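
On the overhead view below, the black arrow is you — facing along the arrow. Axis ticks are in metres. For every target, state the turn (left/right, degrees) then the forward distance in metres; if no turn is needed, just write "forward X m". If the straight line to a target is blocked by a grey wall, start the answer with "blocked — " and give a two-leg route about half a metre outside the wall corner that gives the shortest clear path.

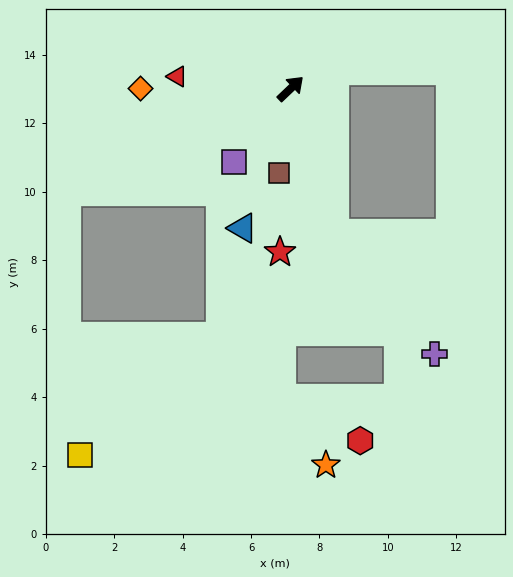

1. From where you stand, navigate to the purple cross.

blocked — turn right 116°, forward 4.4 m, then turn left 22°, forward 4.6 m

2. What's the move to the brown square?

turn right 141°, forward 2.5 m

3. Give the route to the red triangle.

turn left 130°, forward 3.3 m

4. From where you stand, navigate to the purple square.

turn right 171°, forward 2.7 m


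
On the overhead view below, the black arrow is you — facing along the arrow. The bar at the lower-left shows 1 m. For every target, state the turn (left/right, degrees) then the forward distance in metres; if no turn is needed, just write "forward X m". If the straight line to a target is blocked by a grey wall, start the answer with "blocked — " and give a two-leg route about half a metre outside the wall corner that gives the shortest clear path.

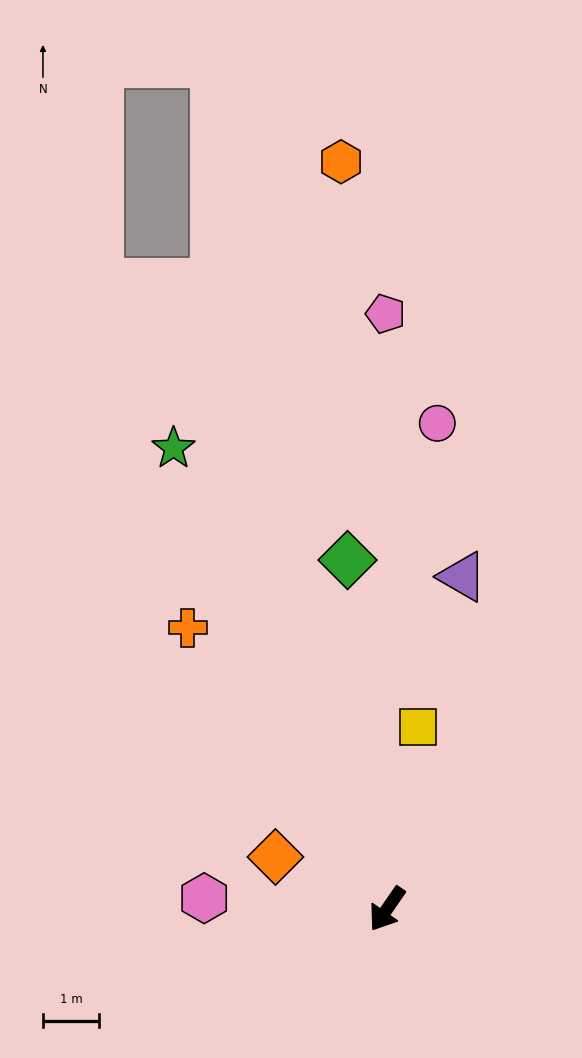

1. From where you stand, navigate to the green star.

turn right 121°, forward 9.1 m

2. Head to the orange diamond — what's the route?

turn right 80°, forward 2.2 m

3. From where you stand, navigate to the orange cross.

turn right 110°, forward 6.2 m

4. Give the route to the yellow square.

turn right 155°, forward 3.3 m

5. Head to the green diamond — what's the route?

turn right 139°, forward 6.3 m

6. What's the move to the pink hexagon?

turn right 59°, forward 3.3 m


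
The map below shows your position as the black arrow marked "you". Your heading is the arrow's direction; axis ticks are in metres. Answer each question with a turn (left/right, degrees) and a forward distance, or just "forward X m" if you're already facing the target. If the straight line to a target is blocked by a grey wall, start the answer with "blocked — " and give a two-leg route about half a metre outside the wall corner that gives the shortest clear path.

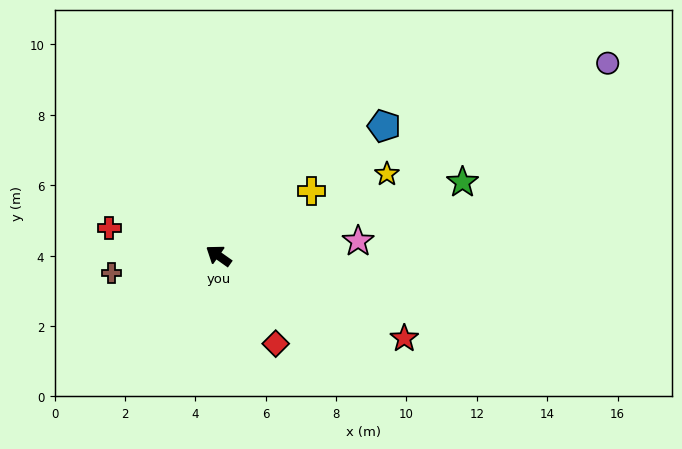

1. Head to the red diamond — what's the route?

turn left 158°, forward 3.0 m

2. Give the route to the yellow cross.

turn right 110°, forward 3.2 m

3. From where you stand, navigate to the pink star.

turn right 139°, forward 4.0 m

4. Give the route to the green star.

turn right 128°, forward 7.2 m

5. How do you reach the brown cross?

turn left 44°, forward 3.1 m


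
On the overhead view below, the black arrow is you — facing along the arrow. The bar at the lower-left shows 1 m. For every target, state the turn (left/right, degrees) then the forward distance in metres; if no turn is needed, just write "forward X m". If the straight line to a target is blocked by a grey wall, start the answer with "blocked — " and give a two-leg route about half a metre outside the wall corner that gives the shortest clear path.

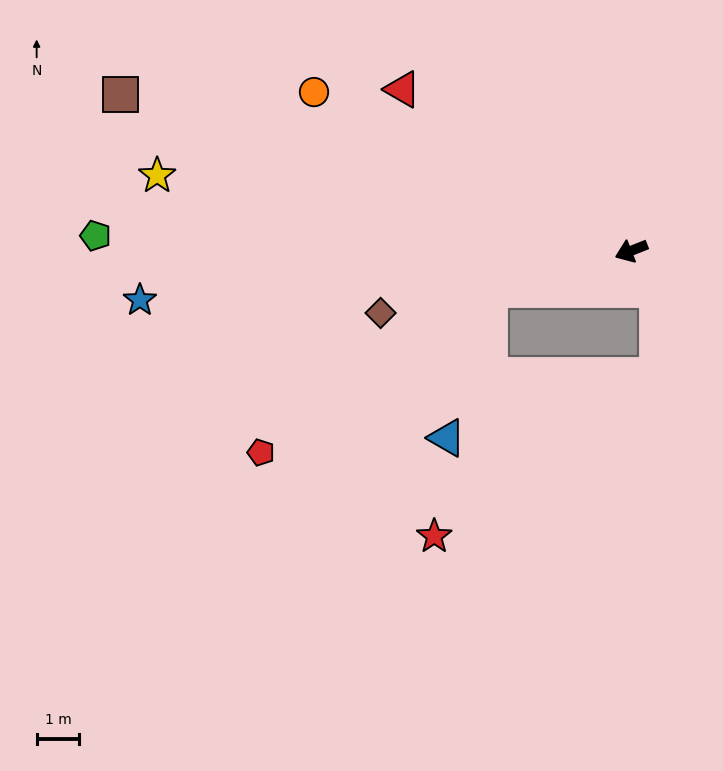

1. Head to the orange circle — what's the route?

turn right 48°, forward 8.3 m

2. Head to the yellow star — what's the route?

turn right 31°, forward 11.3 m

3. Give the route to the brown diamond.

turn right 8°, forward 6.1 m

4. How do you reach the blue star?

turn right 16°, forward 11.6 m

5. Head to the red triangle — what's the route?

turn right 57°, forward 6.6 m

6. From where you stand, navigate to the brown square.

turn right 39°, forward 12.5 m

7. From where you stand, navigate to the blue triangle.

blocked — turn right 6°, forward 3.4 m, then turn left 58°, forward 3.6 m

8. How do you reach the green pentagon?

turn right 23°, forward 12.6 m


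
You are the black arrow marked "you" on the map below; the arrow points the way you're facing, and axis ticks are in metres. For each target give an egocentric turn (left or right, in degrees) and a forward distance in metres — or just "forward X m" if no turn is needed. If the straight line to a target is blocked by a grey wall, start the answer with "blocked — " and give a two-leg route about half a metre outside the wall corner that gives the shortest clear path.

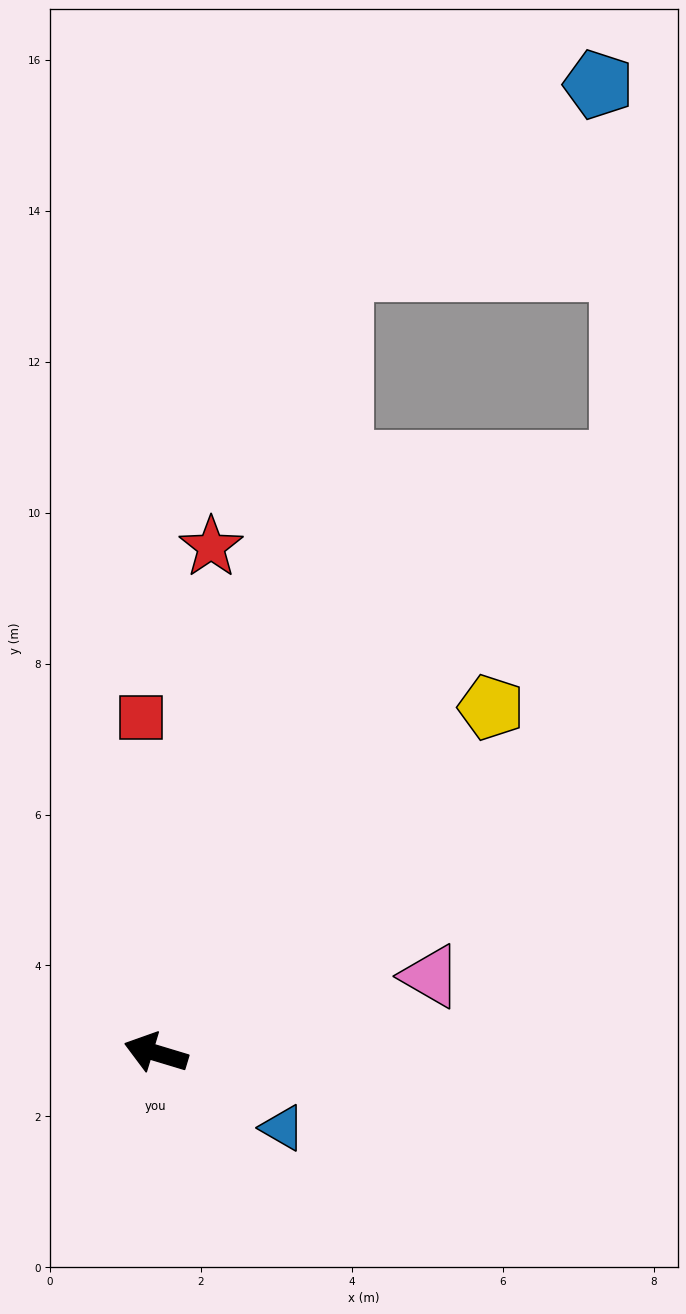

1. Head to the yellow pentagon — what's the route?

turn right 117°, forward 6.4 m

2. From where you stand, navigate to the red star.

turn right 79°, forward 6.7 m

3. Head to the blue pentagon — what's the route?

blocked — turn right 86°, forward 10.7 m, then turn right 42°, forward 4.2 m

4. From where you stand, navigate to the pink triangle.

turn right 148°, forward 3.8 m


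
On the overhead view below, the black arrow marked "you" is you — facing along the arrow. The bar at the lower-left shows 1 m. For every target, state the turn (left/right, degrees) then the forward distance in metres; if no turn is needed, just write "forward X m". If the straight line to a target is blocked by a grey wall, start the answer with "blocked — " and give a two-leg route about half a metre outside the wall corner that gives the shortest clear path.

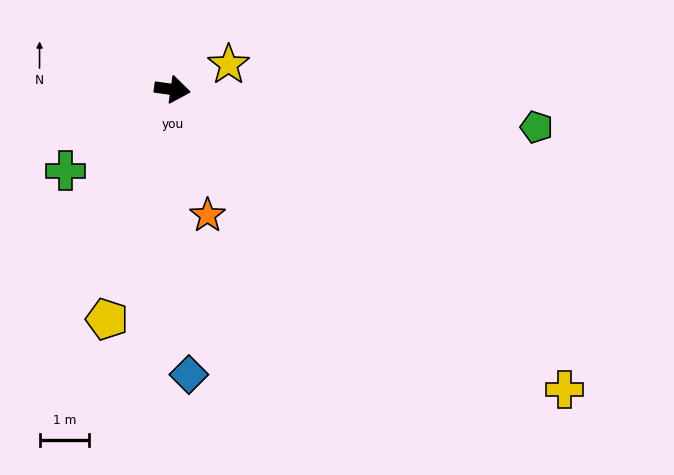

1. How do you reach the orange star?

turn right 66°, forward 2.6 m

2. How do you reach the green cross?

turn right 135°, forward 2.7 m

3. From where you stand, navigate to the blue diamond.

turn right 79°, forward 5.7 m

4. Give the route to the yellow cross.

turn right 29°, forward 9.9 m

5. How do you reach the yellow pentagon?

turn right 98°, forward 4.8 m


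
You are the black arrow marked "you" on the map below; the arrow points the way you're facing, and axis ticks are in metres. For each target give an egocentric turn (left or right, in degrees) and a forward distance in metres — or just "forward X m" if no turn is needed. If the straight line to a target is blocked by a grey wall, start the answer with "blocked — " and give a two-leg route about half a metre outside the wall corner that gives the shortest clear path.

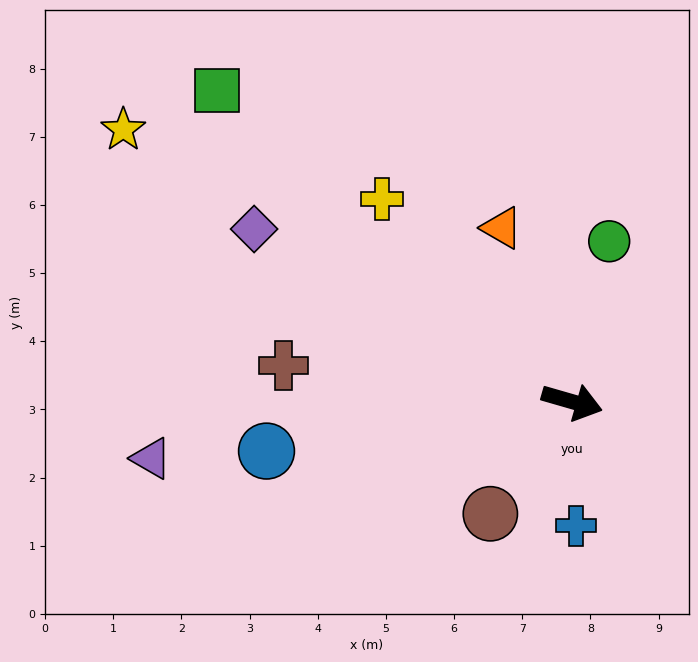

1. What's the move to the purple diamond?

turn left 168°, forward 5.3 m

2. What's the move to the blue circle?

turn right 155°, forward 4.5 m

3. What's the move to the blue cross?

turn right 72°, forward 1.8 m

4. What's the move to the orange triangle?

turn left 128°, forward 2.7 m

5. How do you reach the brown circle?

turn right 110°, forward 2.0 m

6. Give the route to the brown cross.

turn right 171°, forward 4.3 m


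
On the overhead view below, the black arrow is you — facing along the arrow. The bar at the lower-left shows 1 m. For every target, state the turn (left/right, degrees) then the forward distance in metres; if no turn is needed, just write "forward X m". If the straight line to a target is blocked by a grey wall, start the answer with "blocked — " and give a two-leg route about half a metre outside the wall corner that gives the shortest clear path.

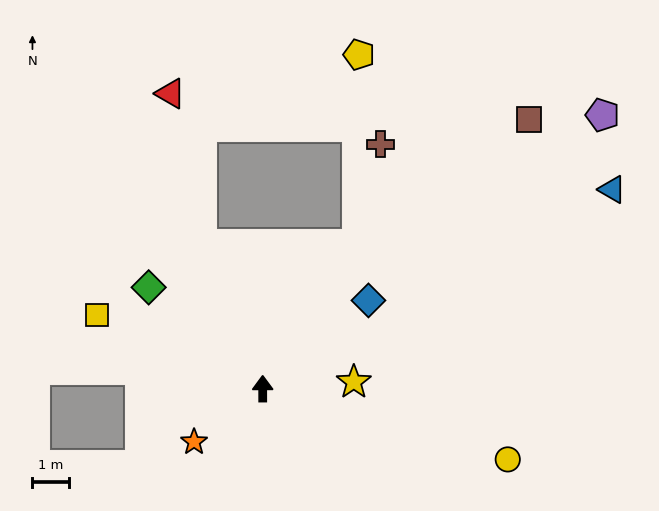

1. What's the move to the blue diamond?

turn right 50°, forward 3.8 m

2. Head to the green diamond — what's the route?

turn left 48°, forward 4.2 m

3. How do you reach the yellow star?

turn right 86°, forward 2.5 m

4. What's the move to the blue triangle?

turn right 60°, forward 11.0 m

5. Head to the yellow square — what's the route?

turn left 66°, forward 5.0 m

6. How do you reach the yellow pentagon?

blocked — turn right 33°, forward 4.7 m, then turn left 32°, forward 5.2 m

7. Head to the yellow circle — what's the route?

turn right 106°, forward 7.0 m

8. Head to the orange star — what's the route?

turn left 128°, forward 2.4 m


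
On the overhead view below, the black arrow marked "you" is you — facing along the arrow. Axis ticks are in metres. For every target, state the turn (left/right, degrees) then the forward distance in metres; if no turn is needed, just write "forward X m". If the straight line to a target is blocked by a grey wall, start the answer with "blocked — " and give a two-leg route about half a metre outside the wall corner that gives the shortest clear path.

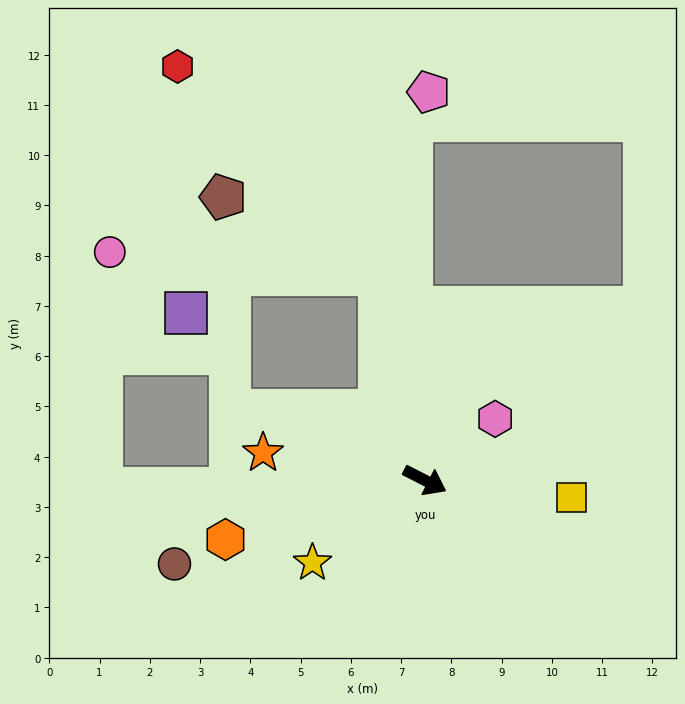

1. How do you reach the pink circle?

blocked — turn left 129°, forward 4.2 m, then turn left 73°, forward 5.4 m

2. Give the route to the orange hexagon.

turn right 136°, forward 4.1 m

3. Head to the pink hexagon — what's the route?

turn left 68°, forward 1.9 m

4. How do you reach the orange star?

turn right 163°, forward 3.3 m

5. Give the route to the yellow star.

turn right 117°, forward 2.8 m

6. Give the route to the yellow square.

turn left 20°, forward 2.9 m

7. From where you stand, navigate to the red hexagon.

blocked — turn left 129°, forward 4.2 m, then turn left 32°, forward 5.8 m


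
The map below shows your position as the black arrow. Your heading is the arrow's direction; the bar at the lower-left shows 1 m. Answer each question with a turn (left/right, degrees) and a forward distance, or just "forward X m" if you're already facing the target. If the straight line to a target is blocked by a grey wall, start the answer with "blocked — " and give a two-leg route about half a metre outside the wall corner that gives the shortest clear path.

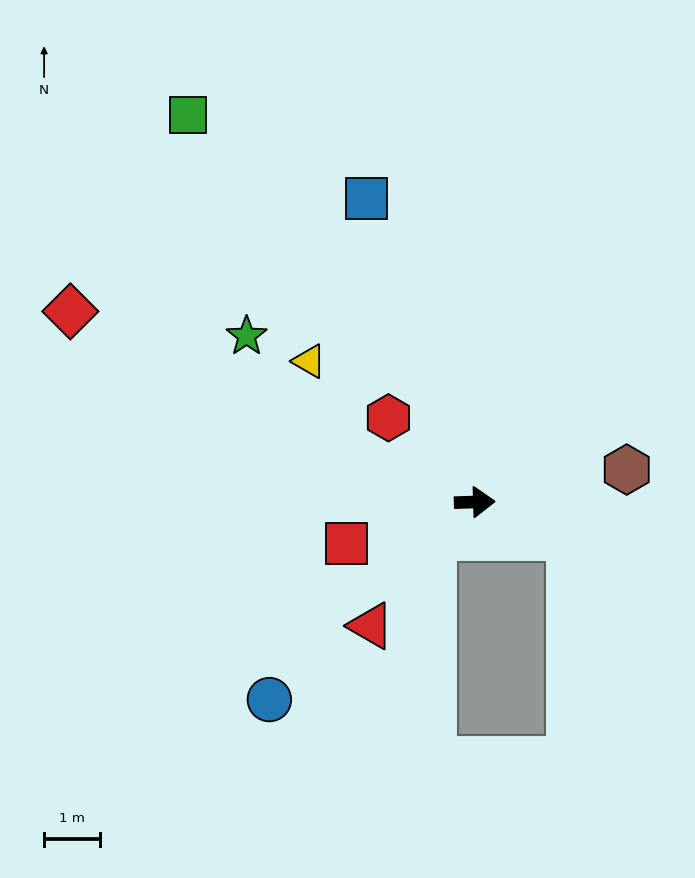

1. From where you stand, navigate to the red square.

turn right 164°, forward 2.4 m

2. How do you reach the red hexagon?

turn left 134°, forward 2.2 m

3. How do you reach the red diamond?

turn left 153°, forward 8.0 m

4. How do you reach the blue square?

turn left 108°, forward 5.8 m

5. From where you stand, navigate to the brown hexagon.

turn left 10°, forward 2.8 m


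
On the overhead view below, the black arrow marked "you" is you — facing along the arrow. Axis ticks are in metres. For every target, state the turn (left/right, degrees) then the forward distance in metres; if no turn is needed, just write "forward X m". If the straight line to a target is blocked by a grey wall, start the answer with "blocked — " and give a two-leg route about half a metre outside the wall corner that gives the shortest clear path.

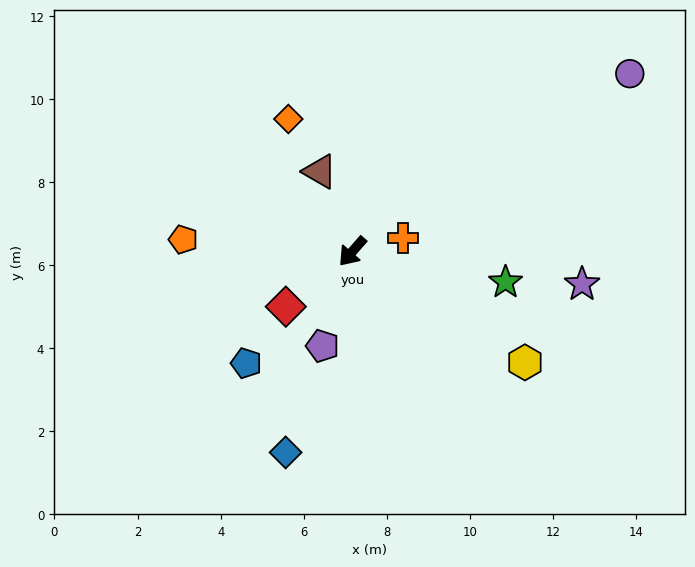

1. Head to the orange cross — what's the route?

turn left 146°, forward 1.3 m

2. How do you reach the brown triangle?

turn right 117°, forward 2.1 m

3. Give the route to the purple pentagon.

turn left 24°, forward 2.4 m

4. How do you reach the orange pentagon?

turn right 53°, forward 4.1 m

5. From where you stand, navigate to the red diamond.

turn right 9°, forward 2.1 m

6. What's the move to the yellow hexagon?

turn left 98°, forward 4.9 m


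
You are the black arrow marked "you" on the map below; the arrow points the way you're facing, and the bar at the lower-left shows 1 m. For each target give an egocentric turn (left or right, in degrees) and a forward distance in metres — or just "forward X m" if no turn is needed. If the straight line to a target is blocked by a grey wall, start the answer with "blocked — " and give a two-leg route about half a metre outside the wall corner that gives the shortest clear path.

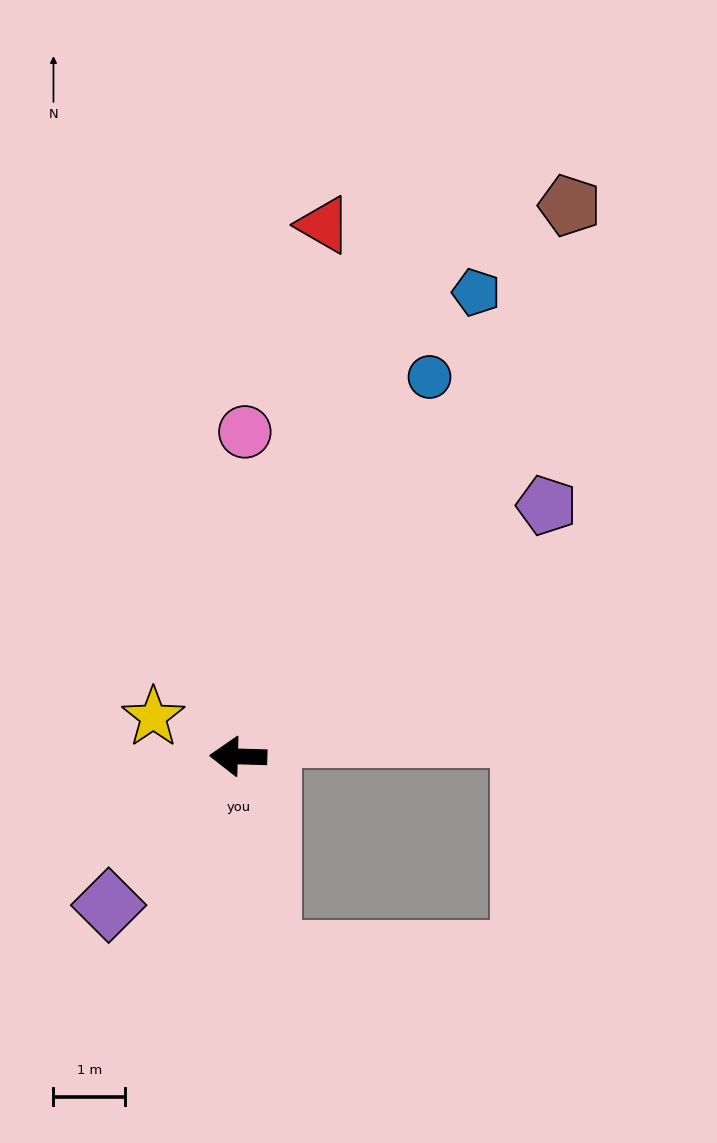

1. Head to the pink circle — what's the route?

turn right 89°, forward 4.5 m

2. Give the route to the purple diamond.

turn left 51°, forward 2.7 m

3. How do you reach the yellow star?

turn right 23°, forward 1.3 m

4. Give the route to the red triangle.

turn right 97°, forward 7.5 m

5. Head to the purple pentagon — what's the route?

turn right 139°, forward 5.5 m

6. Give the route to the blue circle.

turn right 115°, forward 5.9 m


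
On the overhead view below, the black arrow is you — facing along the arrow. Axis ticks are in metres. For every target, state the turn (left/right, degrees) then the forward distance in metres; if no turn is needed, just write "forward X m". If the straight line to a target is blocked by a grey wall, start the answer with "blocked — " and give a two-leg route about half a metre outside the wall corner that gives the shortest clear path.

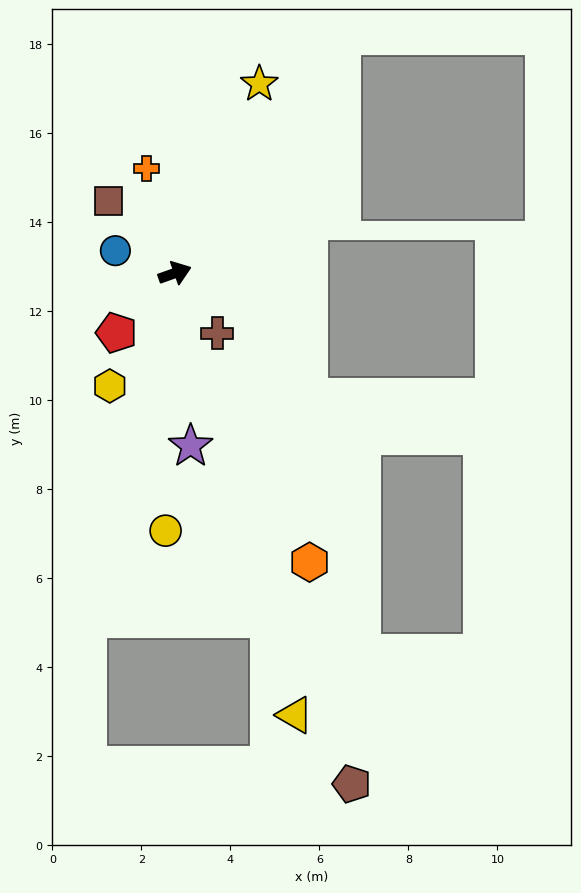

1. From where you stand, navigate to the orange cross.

turn left 86°, forward 2.4 m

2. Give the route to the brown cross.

turn right 74°, forward 1.7 m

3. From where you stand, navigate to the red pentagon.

turn right 154°, forward 1.9 m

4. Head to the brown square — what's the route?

turn left 113°, forward 2.2 m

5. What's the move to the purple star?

turn right 104°, forward 3.9 m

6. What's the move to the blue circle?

turn left 140°, forward 1.4 m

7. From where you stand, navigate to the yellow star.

turn left 46°, forward 4.7 m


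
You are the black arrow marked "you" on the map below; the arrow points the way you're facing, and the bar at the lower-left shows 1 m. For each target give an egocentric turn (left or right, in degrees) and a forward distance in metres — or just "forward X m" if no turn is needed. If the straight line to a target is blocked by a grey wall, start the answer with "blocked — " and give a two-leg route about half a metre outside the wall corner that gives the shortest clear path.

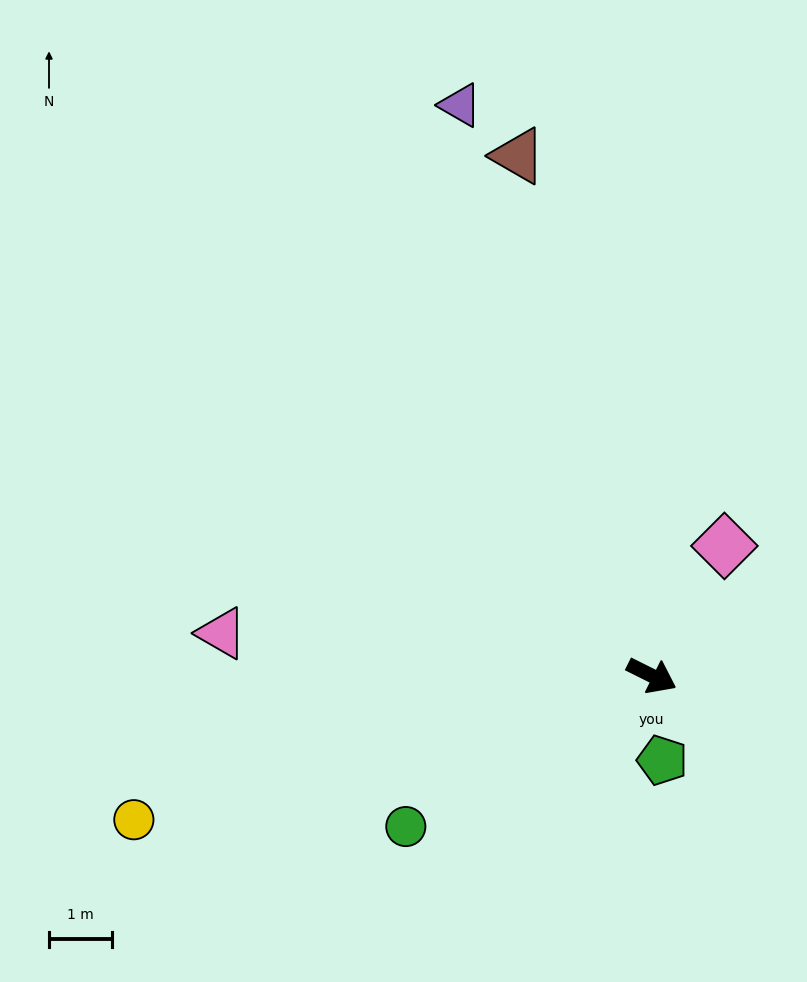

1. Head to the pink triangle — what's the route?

turn right 159°, forward 6.8 m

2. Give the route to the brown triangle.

turn left 131°, forward 8.5 m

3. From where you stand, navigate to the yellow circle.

turn right 138°, forward 8.5 m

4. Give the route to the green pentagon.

turn right 56°, forward 1.3 m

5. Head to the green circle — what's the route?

turn right 122°, forward 4.6 m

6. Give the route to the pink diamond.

turn left 87°, forward 2.4 m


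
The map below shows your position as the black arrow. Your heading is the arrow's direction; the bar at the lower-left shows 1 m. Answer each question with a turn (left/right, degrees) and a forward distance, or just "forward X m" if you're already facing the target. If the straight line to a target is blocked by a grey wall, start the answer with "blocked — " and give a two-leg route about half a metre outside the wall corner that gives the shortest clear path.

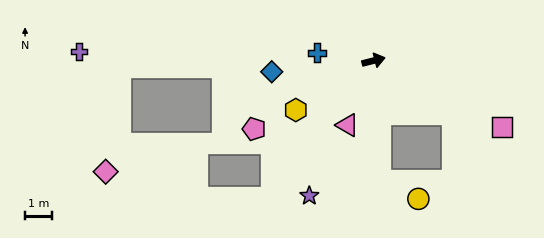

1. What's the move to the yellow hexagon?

turn right 162°, forward 3.4 m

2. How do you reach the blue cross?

turn left 158°, forward 2.1 m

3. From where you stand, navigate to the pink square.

turn right 41°, forward 5.4 m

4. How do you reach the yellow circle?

blocked — turn right 101°, forward 4.5 m, then turn left 62°, forward 1.6 m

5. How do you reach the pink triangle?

turn right 126°, forward 2.6 m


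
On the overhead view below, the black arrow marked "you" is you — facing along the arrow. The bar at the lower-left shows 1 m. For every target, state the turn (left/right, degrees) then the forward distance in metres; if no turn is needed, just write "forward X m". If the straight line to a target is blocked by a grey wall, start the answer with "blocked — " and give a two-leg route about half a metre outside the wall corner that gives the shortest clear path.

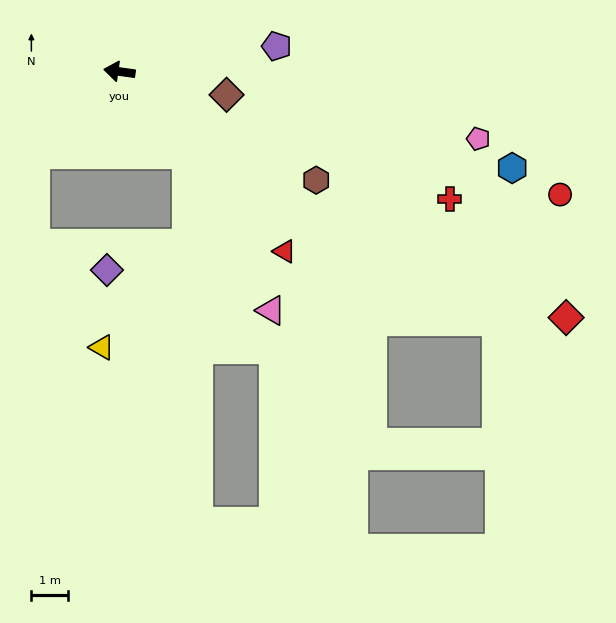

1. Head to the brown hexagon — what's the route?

turn left 159°, forward 6.1 m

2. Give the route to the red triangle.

turn left 141°, forward 6.6 m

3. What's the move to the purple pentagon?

turn right 163°, forward 4.3 m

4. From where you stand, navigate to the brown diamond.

turn left 176°, forward 3.0 m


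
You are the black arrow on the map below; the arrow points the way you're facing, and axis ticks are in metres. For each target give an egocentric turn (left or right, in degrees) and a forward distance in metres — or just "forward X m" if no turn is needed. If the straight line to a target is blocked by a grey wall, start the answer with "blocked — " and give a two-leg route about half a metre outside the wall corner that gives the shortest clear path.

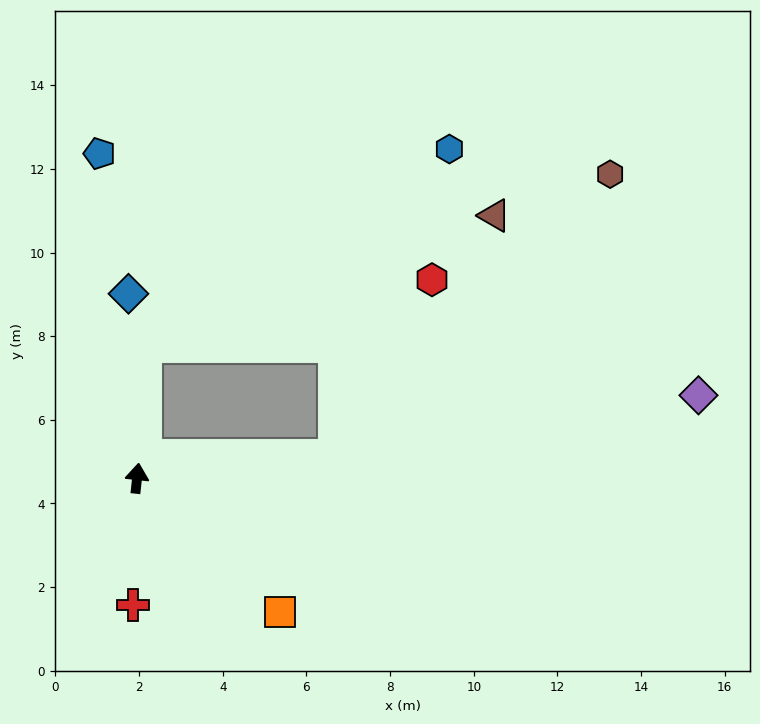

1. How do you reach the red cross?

turn right 176°, forward 3.0 m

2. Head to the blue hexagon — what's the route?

blocked — turn left 3°, forward 3.2 m, then turn right 54°, forward 8.7 m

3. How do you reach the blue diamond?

turn left 9°, forward 4.4 m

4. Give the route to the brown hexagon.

blocked — turn right 78°, forward 4.8 m, then turn left 40°, forward 9.4 m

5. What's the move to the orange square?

turn right 127°, forward 4.7 m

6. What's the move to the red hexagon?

blocked — turn right 78°, forward 4.8 m, then turn left 56°, forward 4.8 m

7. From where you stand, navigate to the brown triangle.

blocked — turn left 3°, forward 3.2 m, then turn right 67°, forward 8.9 m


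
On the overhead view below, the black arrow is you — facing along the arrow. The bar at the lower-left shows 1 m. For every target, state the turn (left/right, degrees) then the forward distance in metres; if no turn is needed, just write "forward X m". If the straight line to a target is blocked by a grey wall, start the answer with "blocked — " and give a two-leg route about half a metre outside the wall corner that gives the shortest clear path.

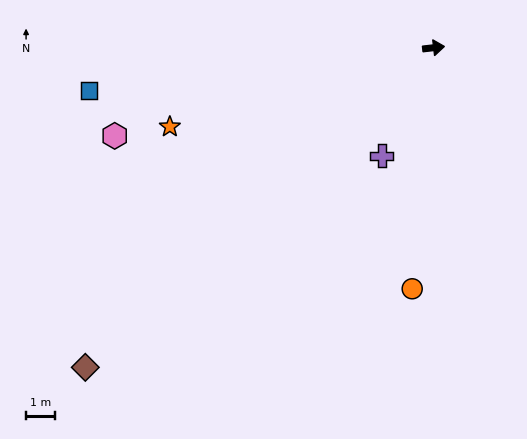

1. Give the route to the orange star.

turn right 170°, forward 9.6 m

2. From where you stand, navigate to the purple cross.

turn right 122°, forward 4.2 m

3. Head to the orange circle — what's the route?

turn right 102°, forward 8.4 m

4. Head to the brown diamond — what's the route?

turn right 144°, forward 16.4 m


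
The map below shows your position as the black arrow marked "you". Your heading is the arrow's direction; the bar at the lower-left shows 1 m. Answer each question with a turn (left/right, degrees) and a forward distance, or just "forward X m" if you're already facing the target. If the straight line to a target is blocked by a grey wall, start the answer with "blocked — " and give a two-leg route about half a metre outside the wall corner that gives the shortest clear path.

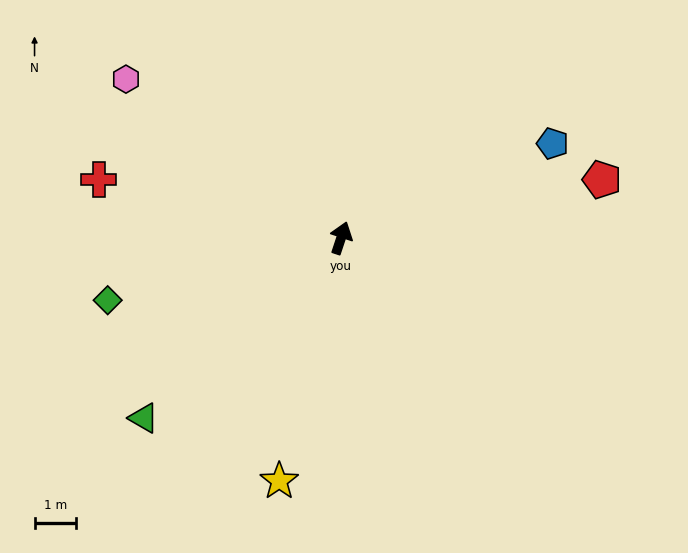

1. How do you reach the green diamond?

turn left 123°, forward 5.8 m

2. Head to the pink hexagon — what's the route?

turn left 72°, forward 6.4 m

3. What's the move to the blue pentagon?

turn right 48°, forward 5.6 m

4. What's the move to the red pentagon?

turn right 59°, forward 6.4 m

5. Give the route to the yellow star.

turn right 176°, forward 6.0 m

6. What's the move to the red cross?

turn left 95°, forward 6.0 m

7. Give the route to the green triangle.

turn left 151°, forward 6.4 m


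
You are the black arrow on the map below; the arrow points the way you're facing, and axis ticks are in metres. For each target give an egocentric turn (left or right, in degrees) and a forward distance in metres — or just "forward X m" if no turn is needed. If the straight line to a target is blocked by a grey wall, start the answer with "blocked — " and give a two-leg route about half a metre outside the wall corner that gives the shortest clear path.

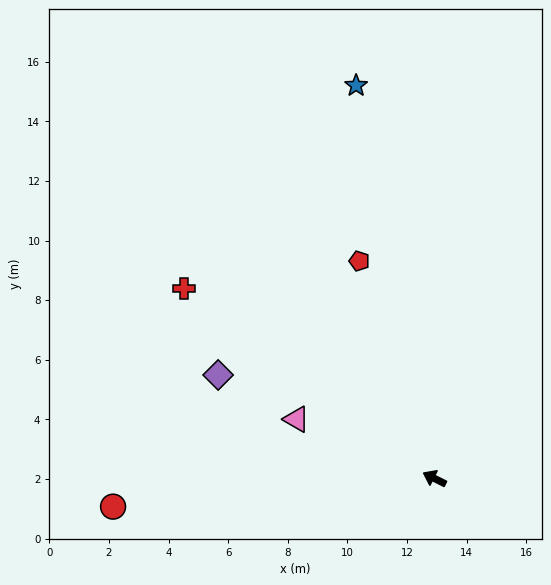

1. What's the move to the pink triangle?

turn left 3°, forward 5.0 m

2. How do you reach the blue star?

turn right 52°, forward 13.4 m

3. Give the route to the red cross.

turn right 11°, forward 10.5 m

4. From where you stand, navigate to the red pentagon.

turn right 44°, forward 7.7 m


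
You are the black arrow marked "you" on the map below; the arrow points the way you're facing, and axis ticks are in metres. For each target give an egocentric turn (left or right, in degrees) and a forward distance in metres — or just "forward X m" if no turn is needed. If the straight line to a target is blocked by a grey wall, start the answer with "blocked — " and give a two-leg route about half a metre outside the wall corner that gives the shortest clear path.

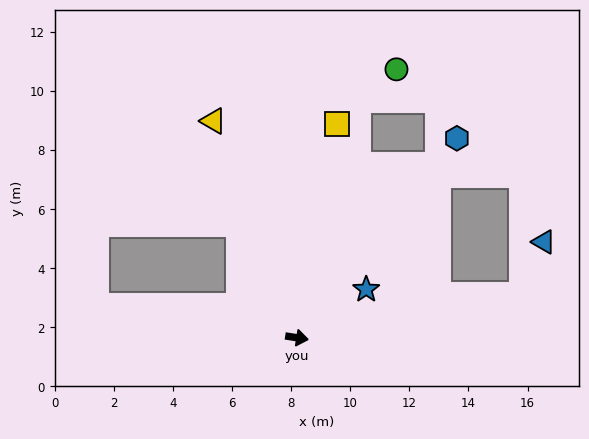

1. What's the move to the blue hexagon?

turn left 60°, forward 8.6 m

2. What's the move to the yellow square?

turn left 88°, forward 7.4 m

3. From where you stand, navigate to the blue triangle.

blocked — turn left 20°, forward 7.7 m, then turn left 56°, forward 1.9 m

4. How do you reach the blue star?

turn left 44°, forward 2.9 m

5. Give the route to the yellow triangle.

turn left 120°, forward 7.9 m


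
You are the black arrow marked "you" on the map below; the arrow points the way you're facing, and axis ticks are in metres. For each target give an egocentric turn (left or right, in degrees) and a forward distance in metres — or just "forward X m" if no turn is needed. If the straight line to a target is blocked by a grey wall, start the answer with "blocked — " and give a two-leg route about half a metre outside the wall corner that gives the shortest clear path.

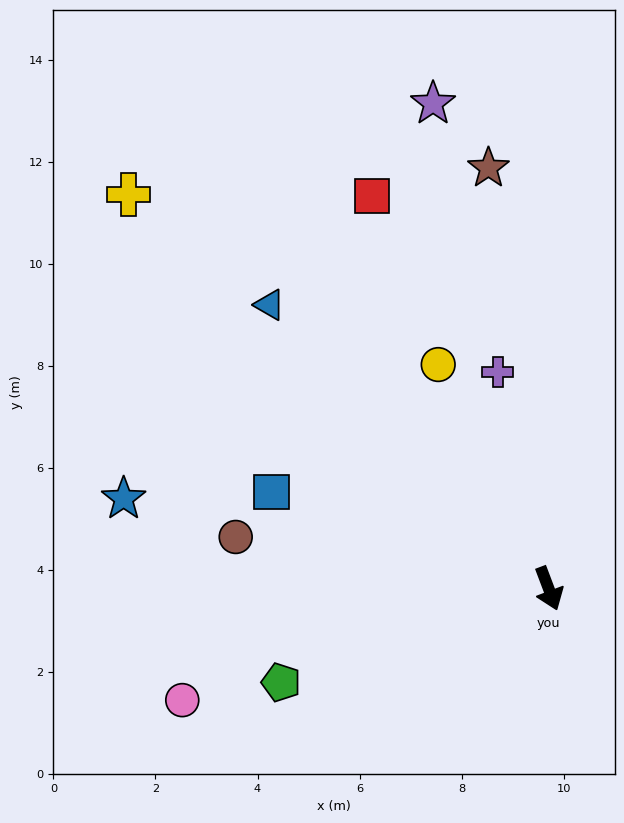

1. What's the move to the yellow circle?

turn right 174°, forward 4.9 m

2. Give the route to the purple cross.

turn left 173°, forward 4.4 m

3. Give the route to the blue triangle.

turn right 156°, forward 7.8 m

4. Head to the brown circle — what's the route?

turn right 120°, forward 6.2 m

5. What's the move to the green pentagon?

turn right 91°, forward 5.6 m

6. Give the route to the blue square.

turn right 130°, forward 5.7 m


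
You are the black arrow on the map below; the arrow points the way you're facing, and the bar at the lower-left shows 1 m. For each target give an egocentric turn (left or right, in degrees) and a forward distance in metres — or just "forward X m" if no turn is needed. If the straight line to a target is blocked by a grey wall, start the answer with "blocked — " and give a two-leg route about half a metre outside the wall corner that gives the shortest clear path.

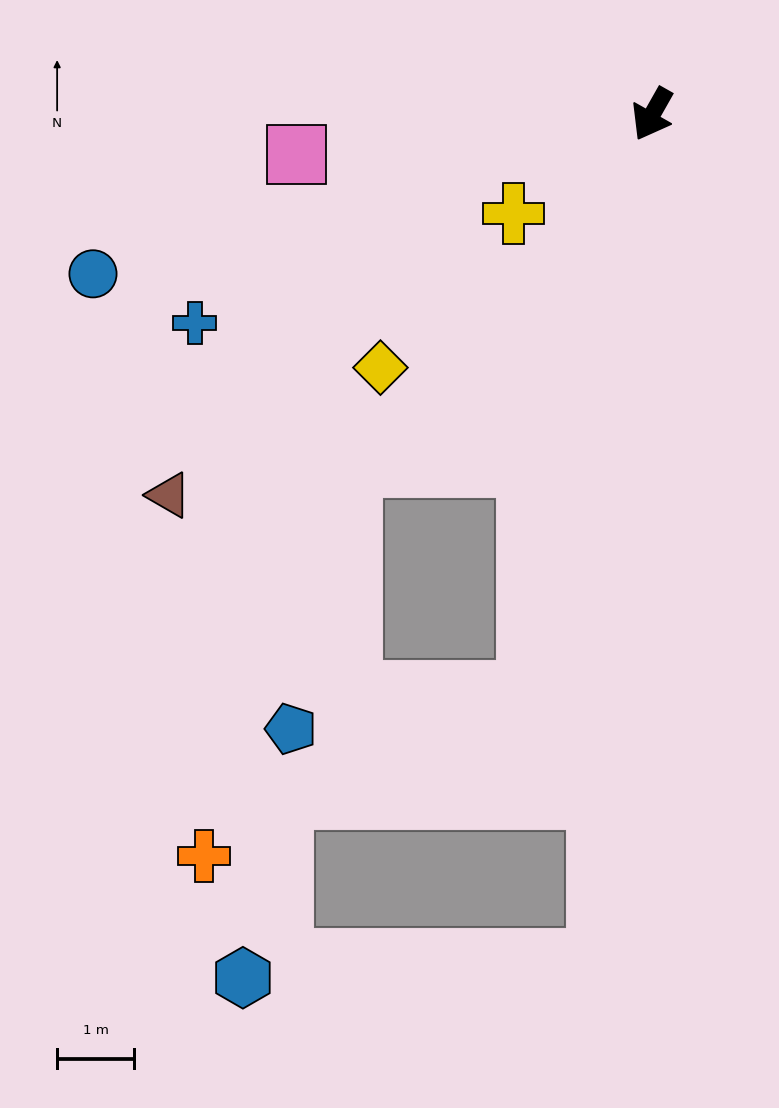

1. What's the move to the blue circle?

turn right 45°, forward 7.5 m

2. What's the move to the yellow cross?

turn right 25°, forward 2.2 m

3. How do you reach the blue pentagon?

blocked — turn left 18°, forward 7.7 m, then turn right 70°, forward 3.1 m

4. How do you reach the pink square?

turn right 54°, forward 4.6 m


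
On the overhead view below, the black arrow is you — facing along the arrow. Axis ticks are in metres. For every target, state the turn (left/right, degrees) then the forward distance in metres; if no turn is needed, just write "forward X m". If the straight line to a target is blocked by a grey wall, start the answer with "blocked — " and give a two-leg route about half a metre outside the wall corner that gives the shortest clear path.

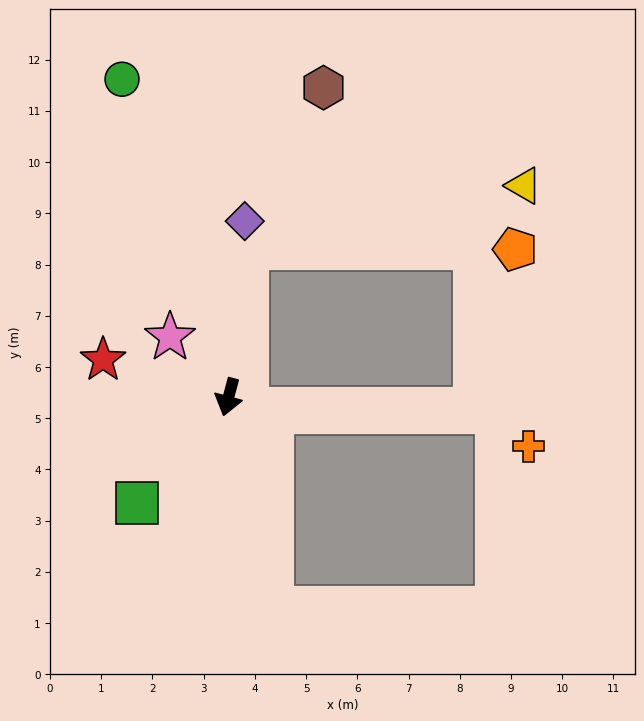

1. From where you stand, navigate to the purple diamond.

turn right 170°, forward 3.5 m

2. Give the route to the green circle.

turn right 147°, forward 6.5 m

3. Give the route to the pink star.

turn right 121°, forward 1.6 m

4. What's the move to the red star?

turn right 92°, forward 2.6 m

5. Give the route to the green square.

turn right 26°, forward 2.7 m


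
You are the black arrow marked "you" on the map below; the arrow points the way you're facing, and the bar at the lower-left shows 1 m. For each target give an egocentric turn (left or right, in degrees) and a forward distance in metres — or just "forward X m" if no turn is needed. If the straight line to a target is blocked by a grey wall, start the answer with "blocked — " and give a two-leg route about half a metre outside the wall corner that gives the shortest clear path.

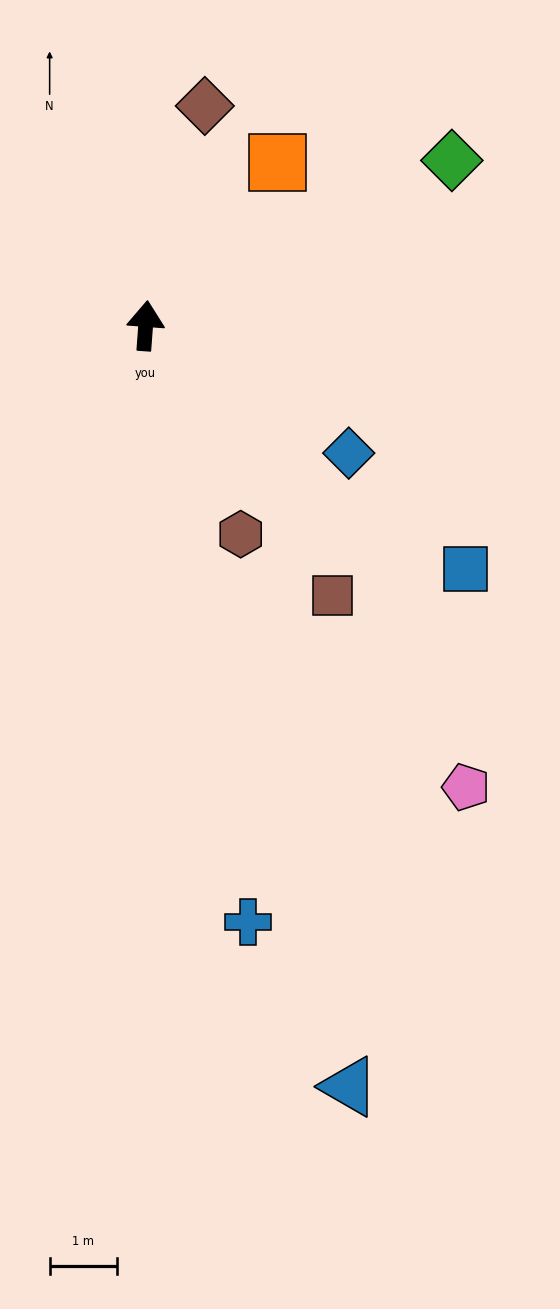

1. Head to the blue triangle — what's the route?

turn right 161°, forward 11.7 m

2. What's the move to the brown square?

turn right 141°, forward 4.9 m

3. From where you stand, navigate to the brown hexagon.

turn right 151°, forward 3.4 m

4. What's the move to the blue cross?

turn right 166°, forward 9.0 m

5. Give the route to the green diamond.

turn right 57°, forward 5.2 m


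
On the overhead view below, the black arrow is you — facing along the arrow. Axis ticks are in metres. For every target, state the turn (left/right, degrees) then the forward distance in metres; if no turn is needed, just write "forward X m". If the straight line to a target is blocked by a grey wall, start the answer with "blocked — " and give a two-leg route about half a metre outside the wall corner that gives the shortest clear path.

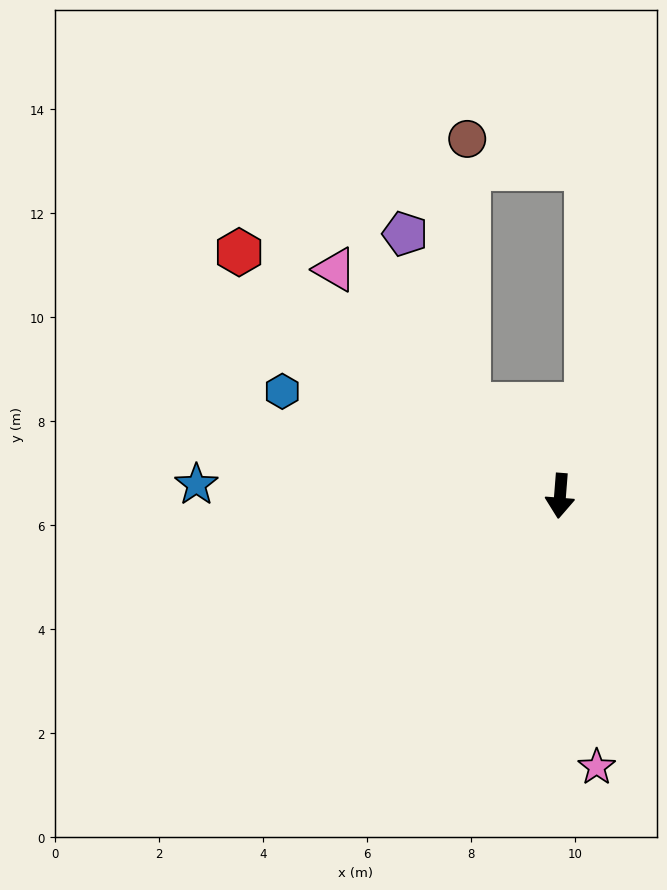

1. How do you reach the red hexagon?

turn right 123°, forward 7.7 m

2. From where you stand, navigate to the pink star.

turn left 12°, forward 5.3 m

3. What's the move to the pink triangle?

turn right 131°, forward 6.1 m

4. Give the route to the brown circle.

blocked — turn right 130°, forward 2.5 m, then turn right 45°, forward 5.1 m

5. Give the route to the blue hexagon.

turn right 106°, forward 5.7 m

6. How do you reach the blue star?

turn right 87°, forward 7.0 m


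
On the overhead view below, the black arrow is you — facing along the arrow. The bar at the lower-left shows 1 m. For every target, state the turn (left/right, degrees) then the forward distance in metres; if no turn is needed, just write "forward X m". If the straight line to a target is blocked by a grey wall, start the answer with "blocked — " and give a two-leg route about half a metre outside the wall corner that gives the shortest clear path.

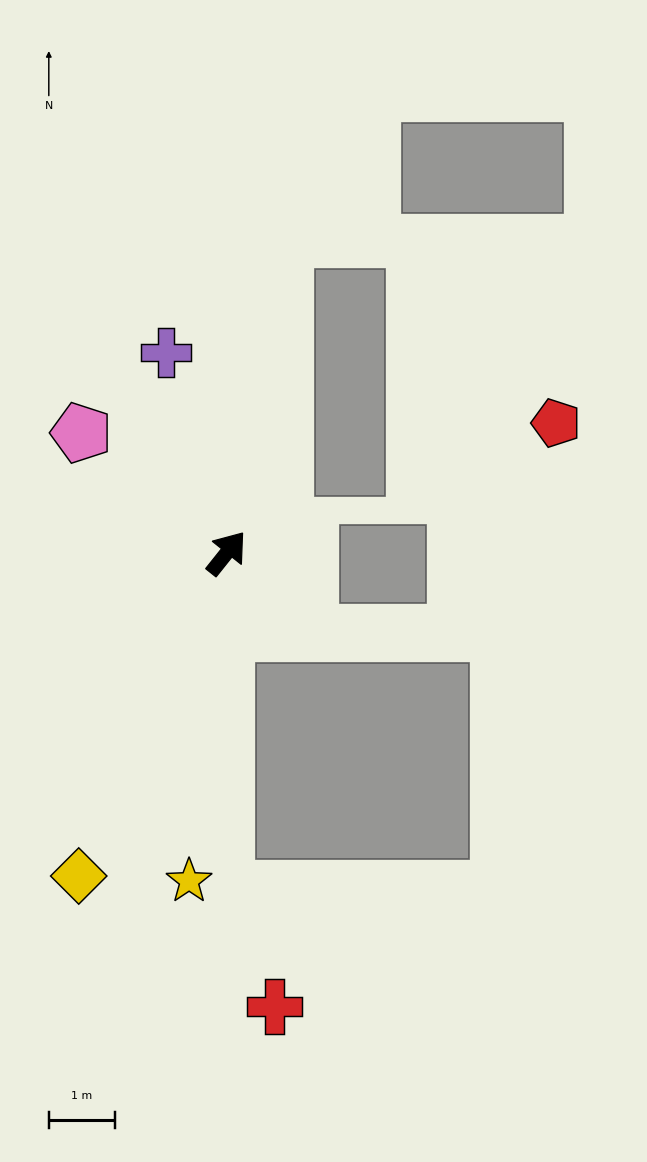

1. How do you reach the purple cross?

turn left 55°, forward 3.1 m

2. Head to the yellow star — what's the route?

turn right 148°, forward 5.0 m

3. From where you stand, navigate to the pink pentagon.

turn left 89°, forward 2.8 m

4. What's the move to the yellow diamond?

turn right 166°, forward 5.3 m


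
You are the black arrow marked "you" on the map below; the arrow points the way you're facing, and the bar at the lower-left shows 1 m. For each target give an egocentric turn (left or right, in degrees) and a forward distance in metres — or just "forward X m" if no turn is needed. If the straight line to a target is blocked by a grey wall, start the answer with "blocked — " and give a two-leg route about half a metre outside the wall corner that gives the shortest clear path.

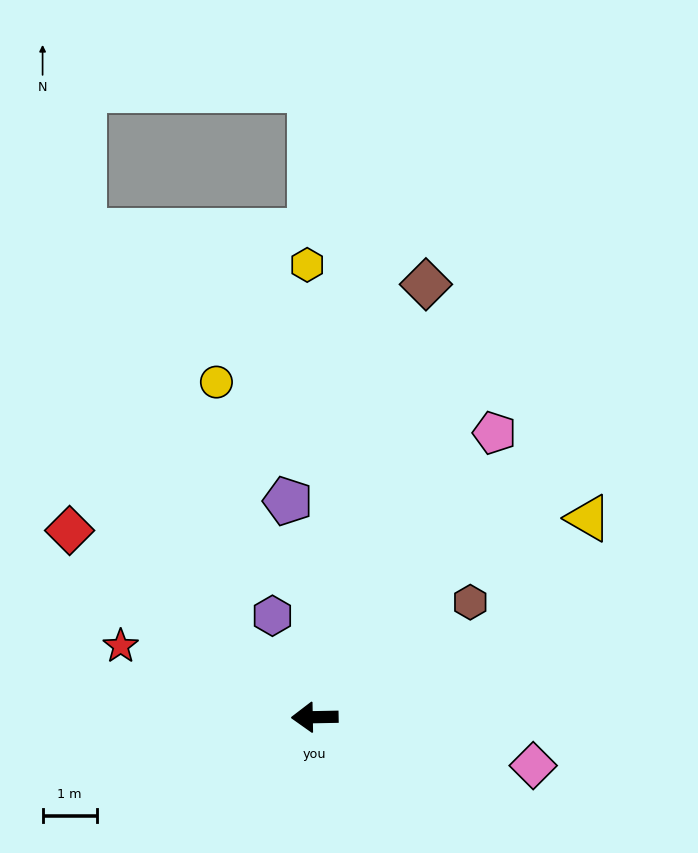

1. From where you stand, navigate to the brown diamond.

turn right 105°, forward 8.3 m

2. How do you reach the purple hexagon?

turn right 68°, forward 2.0 m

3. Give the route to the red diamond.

turn right 38°, forward 5.7 m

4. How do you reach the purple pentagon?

turn right 84°, forward 4.0 m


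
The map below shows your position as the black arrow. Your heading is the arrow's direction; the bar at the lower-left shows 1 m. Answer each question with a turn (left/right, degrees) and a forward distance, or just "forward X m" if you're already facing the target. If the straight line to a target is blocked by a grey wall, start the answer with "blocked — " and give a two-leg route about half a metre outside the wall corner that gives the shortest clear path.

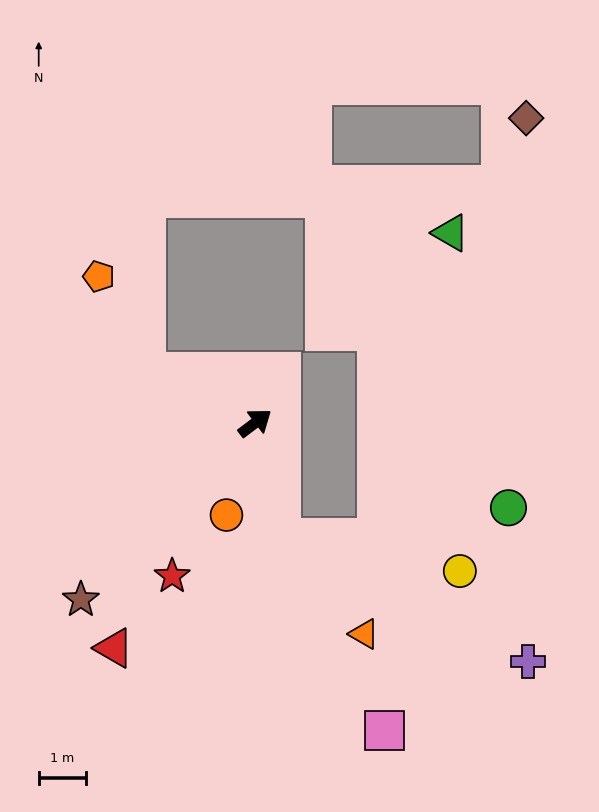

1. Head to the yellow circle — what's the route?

blocked — turn right 115°, forward 2.5 m, then turn left 68°, forward 3.8 m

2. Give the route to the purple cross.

blocked — turn right 115°, forward 2.5 m, then turn left 51°, forward 5.8 m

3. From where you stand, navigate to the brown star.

turn right 172°, forward 5.2 m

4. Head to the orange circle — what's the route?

turn right 144°, forward 2.0 m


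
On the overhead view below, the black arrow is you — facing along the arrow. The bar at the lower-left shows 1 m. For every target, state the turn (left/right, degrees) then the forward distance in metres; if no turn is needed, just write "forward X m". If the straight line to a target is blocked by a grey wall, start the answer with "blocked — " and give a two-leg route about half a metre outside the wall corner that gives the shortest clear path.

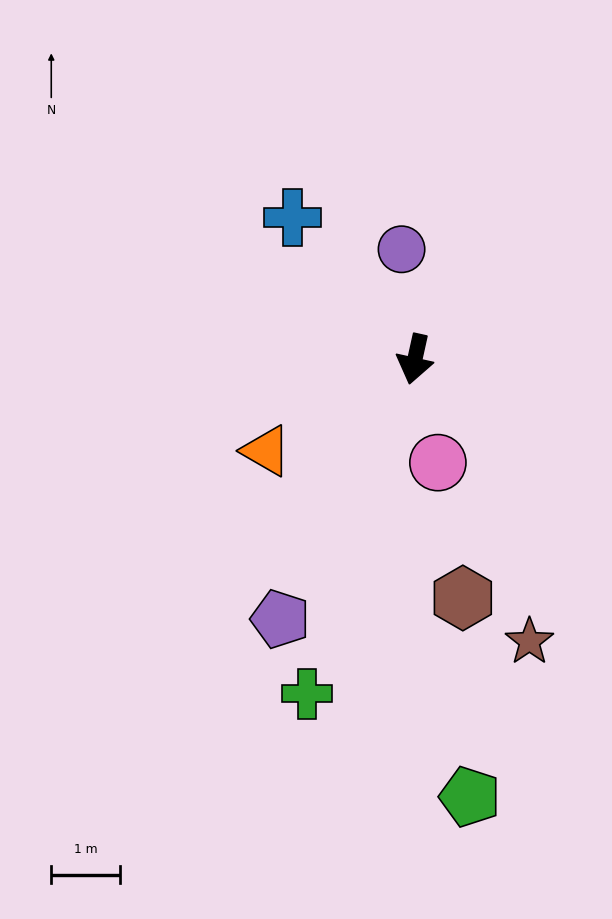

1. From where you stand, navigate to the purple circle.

turn right 161°, forward 1.6 m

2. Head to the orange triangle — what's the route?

turn right 46°, forward 2.5 m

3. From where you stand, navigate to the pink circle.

turn left 25°, forward 1.5 m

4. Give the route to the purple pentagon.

turn right 15°, forward 4.2 m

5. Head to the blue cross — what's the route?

turn right 127°, forward 2.7 m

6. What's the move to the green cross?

turn right 5°, forward 5.1 m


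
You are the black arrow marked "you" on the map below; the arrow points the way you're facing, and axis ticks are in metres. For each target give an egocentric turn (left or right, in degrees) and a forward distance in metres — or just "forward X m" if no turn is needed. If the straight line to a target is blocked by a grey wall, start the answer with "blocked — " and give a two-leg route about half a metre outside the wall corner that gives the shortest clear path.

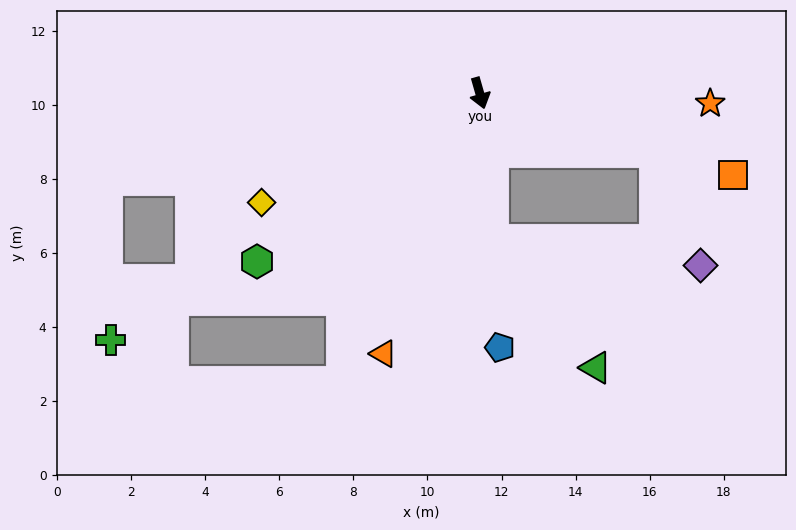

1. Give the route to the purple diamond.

blocked — turn left 55°, forward 5.0 m, then turn right 49°, forward 3.3 m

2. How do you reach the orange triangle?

turn right 36°, forward 7.5 m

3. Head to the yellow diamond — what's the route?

turn right 79°, forward 6.6 m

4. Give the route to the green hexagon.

turn right 69°, forward 7.5 m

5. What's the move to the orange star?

turn left 71°, forward 6.2 m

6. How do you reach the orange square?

turn left 56°, forward 7.2 m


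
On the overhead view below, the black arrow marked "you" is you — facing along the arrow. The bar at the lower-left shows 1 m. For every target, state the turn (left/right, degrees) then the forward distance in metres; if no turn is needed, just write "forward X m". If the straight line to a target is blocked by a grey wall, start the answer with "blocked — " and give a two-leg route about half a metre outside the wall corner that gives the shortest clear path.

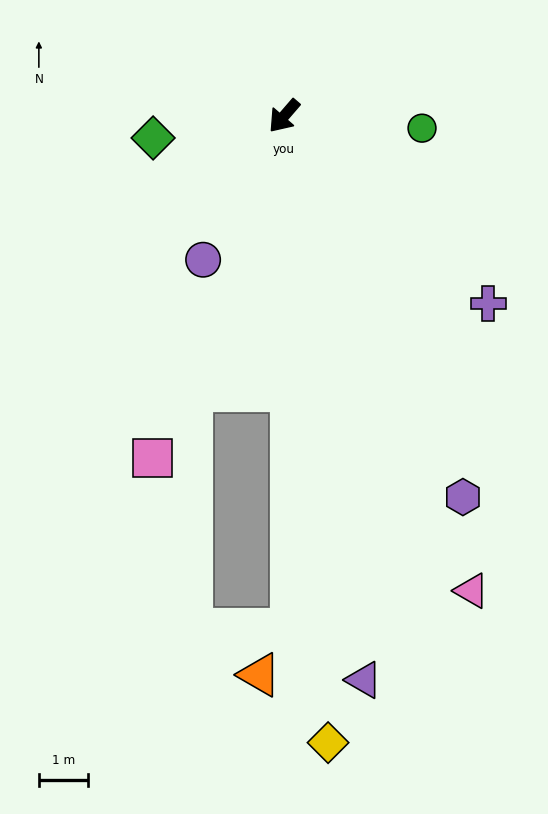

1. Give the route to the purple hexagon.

turn left 66°, forward 8.6 m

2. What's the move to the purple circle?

turn left 11°, forward 3.4 m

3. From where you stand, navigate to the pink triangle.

turn left 62°, forward 10.5 m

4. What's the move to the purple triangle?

turn left 49°, forward 11.7 m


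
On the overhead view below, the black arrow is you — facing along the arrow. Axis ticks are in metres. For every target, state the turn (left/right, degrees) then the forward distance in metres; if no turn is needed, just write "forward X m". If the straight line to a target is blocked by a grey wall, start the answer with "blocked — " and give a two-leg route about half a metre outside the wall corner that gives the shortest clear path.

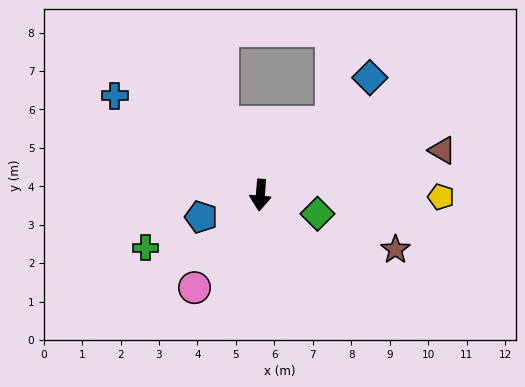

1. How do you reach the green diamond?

turn left 77°, forward 1.6 m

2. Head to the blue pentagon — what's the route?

turn right 65°, forward 1.6 m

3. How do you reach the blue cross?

turn right 120°, forward 4.6 m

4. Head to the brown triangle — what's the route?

turn left 109°, forward 4.9 m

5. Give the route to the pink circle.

turn right 31°, forward 3.0 m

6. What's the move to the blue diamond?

turn left 142°, forward 4.2 m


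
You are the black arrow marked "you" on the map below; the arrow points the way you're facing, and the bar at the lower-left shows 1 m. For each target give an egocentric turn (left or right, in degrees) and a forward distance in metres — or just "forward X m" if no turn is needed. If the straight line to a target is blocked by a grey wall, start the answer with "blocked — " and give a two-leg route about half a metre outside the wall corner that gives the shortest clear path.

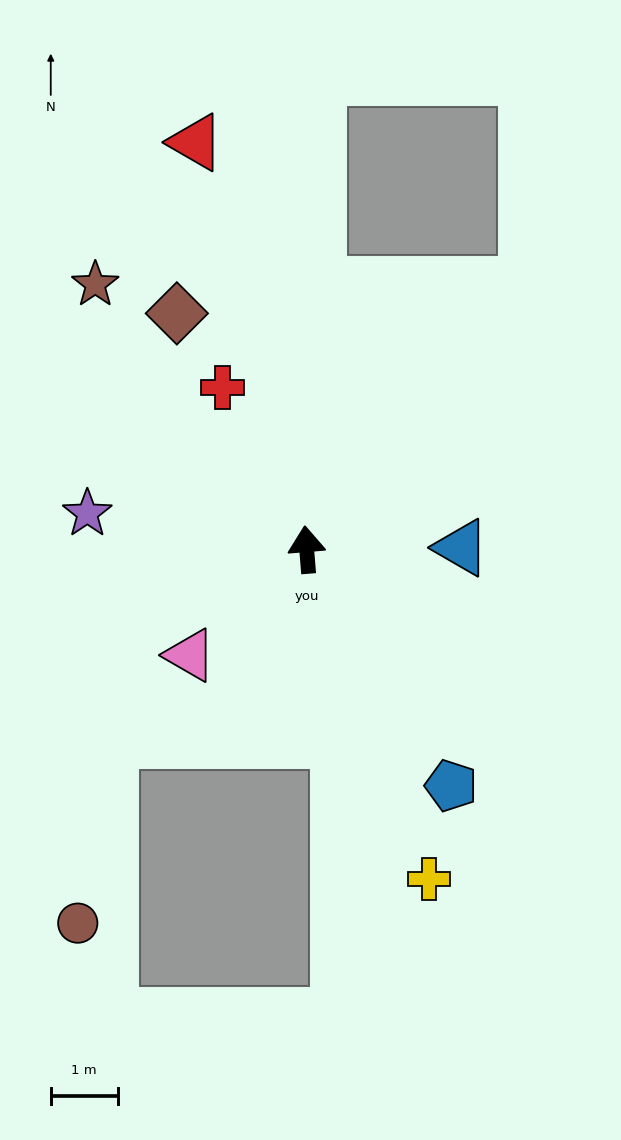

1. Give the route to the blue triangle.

turn right 94°, forward 2.3 m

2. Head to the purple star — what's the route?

turn left 76°, forward 3.3 m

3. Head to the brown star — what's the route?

turn left 34°, forward 5.1 m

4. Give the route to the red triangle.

turn left 11°, forward 6.3 m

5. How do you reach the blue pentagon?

turn right 153°, forward 4.1 m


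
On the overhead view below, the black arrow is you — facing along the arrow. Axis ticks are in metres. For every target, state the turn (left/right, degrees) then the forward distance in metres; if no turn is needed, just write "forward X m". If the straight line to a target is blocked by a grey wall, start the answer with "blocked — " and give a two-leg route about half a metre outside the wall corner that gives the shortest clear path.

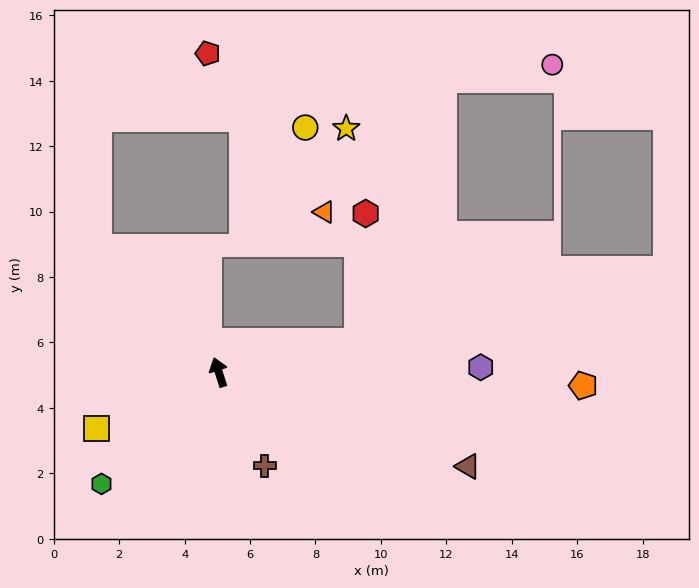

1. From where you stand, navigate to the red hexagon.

blocked — turn right 95°, forward 4.3 m, then turn left 74°, forward 3.9 m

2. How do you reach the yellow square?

turn left 97°, forward 4.1 m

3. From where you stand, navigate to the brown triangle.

turn right 129°, forward 8.1 m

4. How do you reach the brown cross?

turn right 172°, forward 3.2 m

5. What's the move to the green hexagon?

turn left 116°, forward 5.0 m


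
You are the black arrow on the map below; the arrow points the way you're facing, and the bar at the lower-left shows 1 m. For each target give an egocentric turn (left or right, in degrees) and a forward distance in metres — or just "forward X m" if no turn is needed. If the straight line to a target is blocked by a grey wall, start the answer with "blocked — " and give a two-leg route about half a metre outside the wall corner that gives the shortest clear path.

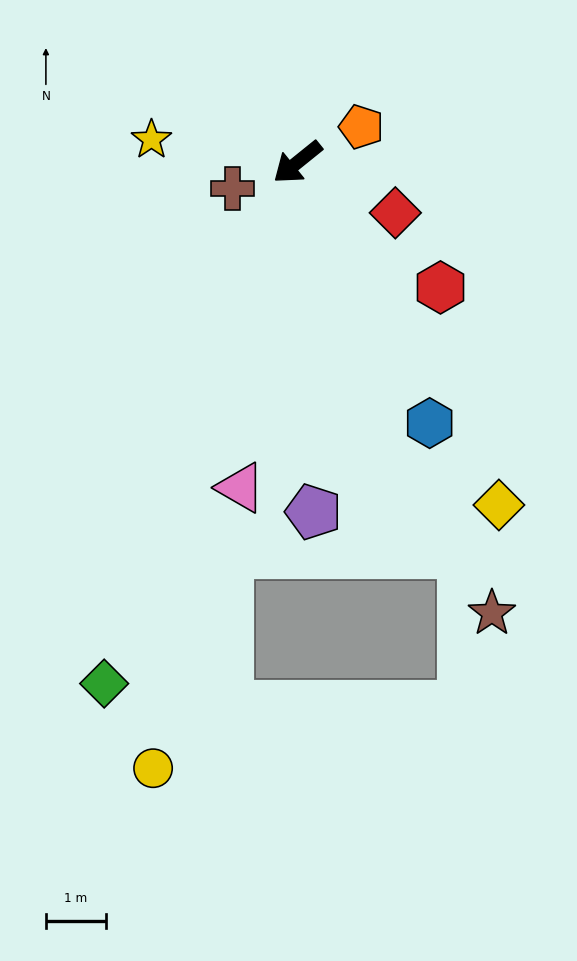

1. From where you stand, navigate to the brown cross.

turn right 17°, forward 1.2 m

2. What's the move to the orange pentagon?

turn left 170°, forward 1.2 m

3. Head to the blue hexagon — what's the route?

turn left 78°, forward 4.8 m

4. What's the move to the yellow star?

turn right 48°, forward 2.4 m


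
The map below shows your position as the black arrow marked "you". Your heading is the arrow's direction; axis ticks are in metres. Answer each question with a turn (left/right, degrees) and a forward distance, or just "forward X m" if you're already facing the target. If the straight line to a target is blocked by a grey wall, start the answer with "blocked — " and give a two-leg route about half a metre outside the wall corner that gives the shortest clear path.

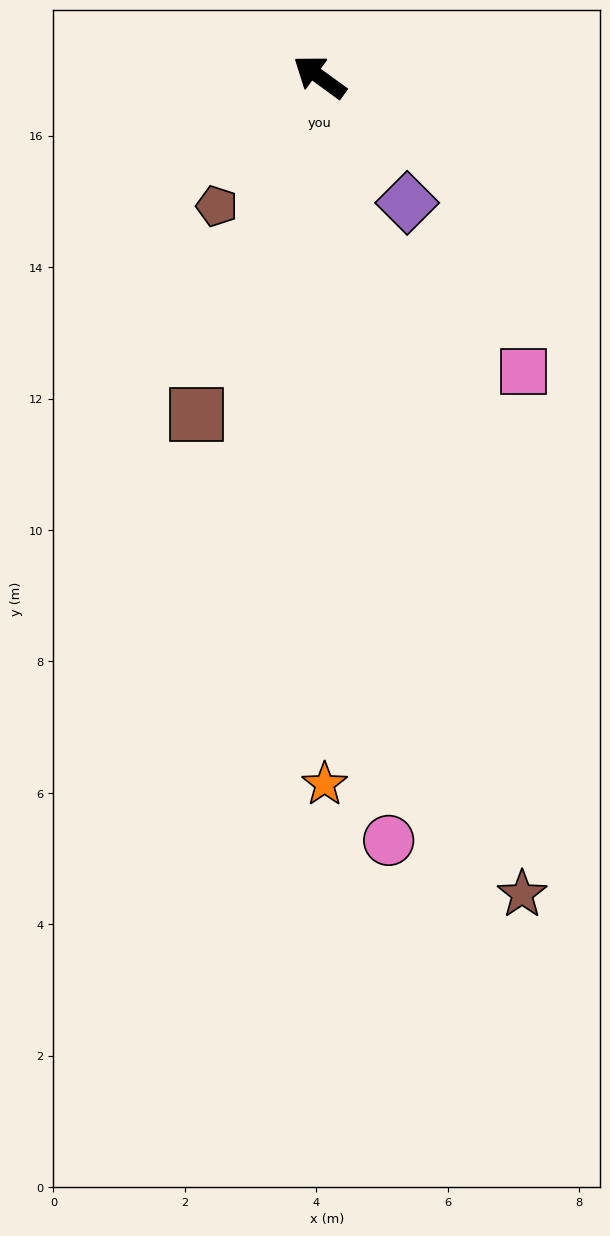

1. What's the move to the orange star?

turn left 126°, forward 10.8 m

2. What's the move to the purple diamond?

turn left 161°, forward 2.3 m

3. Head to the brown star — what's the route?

turn left 140°, forward 12.8 m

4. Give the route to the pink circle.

turn left 131°, forward 11.7 m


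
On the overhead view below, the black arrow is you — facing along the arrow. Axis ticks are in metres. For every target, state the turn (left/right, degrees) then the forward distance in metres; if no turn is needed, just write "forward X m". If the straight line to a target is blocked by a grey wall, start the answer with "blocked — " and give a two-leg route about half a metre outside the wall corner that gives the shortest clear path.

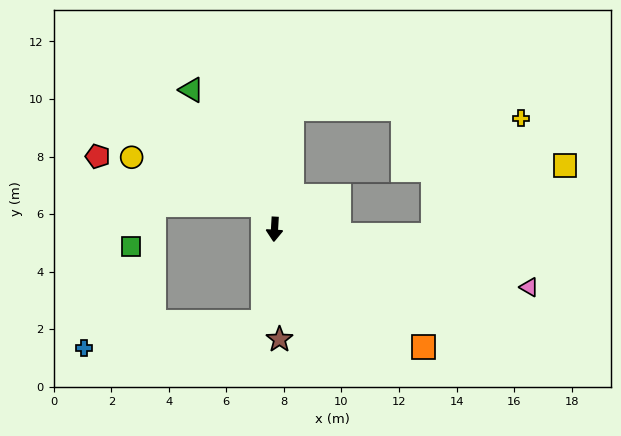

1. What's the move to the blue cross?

blocked — turn right 4°, forward 3.3 m, then turn right 75°, forward 6.3 m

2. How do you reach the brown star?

turn left 6°, forward 3.8 m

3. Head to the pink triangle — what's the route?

turn left 80°, forward 9.1 m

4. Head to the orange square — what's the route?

turn left 55°, forward 6.6 m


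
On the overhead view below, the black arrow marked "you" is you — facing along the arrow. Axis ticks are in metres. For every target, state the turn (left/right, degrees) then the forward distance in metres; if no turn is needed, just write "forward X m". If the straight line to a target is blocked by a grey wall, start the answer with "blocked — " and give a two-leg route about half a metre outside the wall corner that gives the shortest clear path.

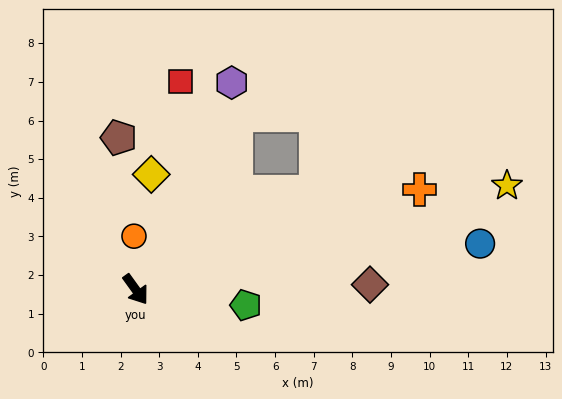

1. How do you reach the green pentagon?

turn left 46°, forward 2.9 m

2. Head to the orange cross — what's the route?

turn left 74°, forward 7.8 m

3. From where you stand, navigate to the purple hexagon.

turn left 119°, forward 5.9 m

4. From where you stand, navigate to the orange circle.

turn left 146°, forward 1.4 m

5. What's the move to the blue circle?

turn left 62°, forward 9.0 m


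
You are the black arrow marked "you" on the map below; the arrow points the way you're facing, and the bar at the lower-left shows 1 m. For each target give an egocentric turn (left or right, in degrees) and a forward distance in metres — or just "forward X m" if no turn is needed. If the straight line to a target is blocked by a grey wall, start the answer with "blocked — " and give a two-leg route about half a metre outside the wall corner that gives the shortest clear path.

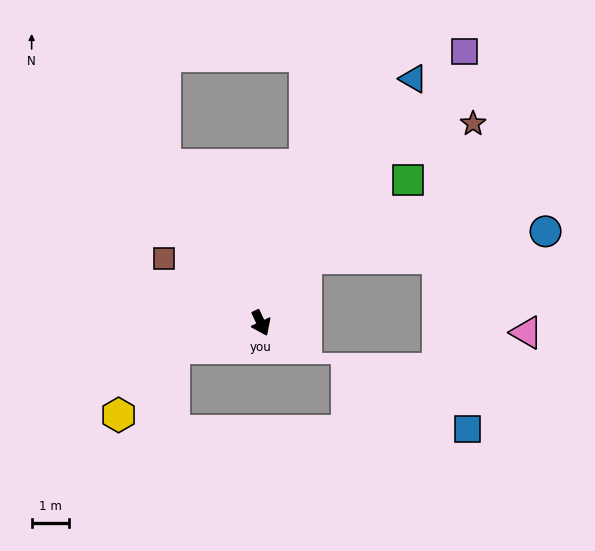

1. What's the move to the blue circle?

blocked — turn left 120°, forward 2.1 m, then turn right 49°, forward 6.5 m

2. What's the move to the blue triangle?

turn left 123°, forward 7.8 m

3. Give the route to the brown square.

turn right 149°, forward 3.2 m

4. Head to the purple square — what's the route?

turn left 118°, forward 9.2 m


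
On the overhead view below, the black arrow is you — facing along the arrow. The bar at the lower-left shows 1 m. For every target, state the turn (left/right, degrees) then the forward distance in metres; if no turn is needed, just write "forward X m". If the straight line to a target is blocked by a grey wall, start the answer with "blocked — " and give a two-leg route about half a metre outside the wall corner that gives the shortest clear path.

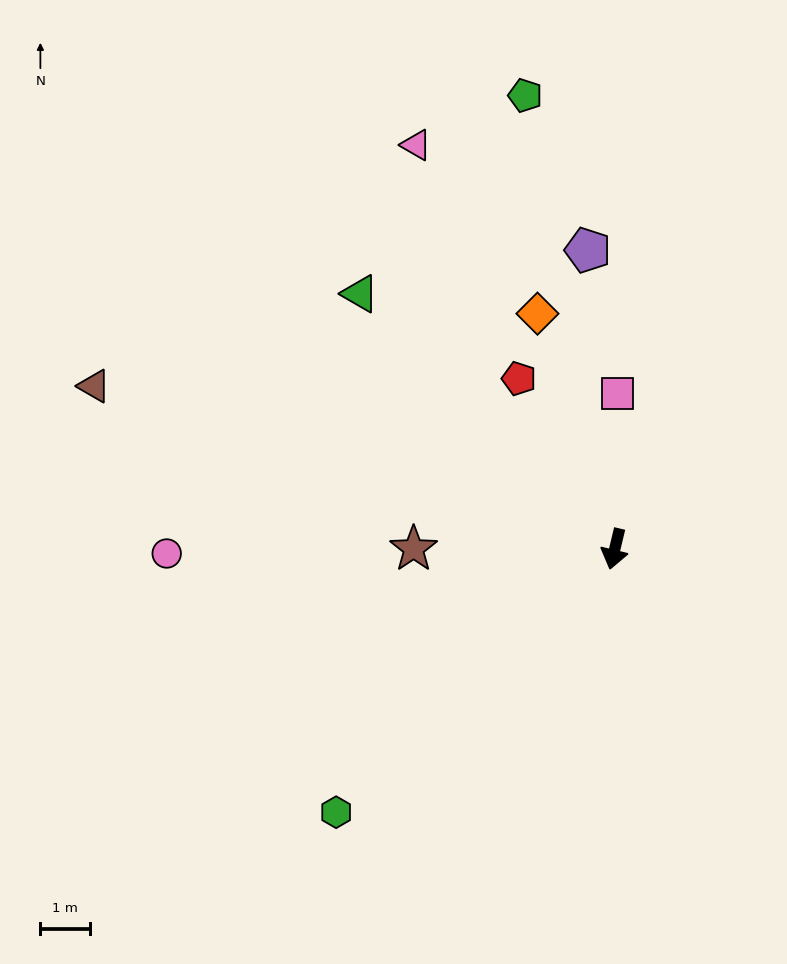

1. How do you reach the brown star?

turn right 77°, forward 4.1 m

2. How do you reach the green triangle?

turn right 122°, forward 7.3 m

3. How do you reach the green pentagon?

turn right 155°, forward 9.4 m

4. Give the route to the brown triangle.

turn right 94°, forward 11.0 m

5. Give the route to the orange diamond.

turn right 148°, forward 5.0 m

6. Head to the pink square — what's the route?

turn right 168°, forward 3.1 m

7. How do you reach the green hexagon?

turn right 33°, forward 7.8 m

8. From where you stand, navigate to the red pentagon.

turn right 137°, forward 4.0 m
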